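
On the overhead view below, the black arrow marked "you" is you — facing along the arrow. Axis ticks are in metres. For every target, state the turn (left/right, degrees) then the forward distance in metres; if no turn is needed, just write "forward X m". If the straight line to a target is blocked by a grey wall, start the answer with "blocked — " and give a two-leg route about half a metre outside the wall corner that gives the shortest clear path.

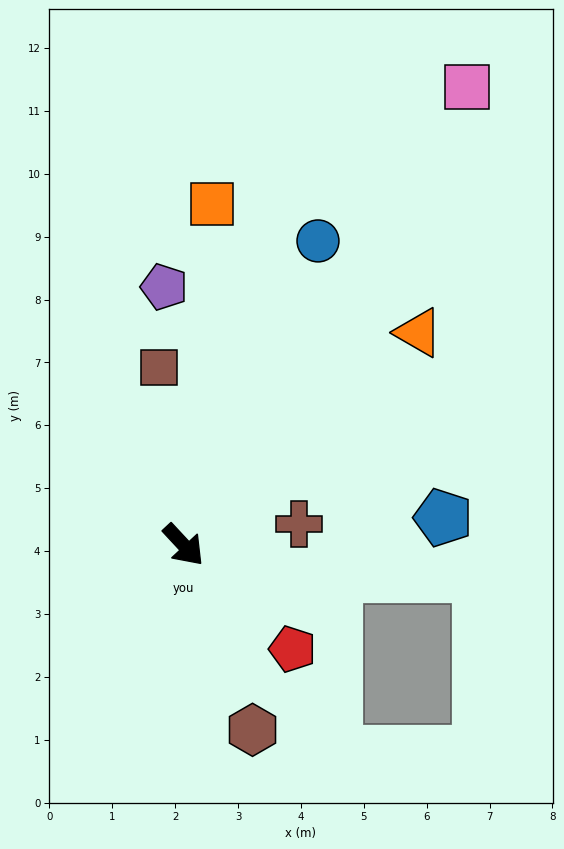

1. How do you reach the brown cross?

turn left 57°, forward 1.9 m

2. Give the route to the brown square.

turn left 145°, forward 2.8 m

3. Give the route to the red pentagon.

turn left 3°, forward 2.4 m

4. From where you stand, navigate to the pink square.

turn left 105°, forward 8.6 m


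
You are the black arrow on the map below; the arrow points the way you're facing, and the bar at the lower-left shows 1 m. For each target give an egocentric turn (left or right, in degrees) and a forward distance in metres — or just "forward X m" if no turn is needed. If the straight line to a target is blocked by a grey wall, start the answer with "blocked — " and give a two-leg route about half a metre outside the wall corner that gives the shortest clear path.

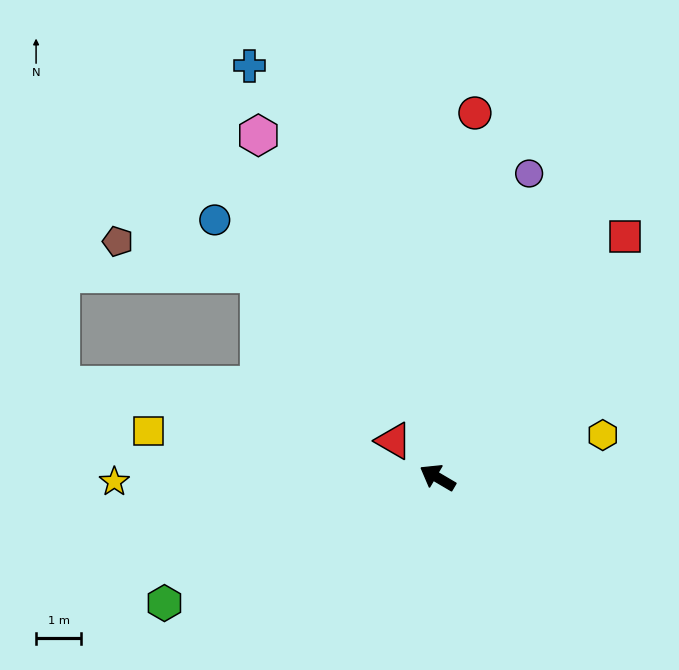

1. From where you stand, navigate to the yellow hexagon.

turn right 135°, forward 3.8 m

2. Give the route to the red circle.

turn right 65°, forward 8.2 m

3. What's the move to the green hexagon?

turn left 55°, forward 6.7 m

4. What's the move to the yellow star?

turn left 31°, forward 7.2 m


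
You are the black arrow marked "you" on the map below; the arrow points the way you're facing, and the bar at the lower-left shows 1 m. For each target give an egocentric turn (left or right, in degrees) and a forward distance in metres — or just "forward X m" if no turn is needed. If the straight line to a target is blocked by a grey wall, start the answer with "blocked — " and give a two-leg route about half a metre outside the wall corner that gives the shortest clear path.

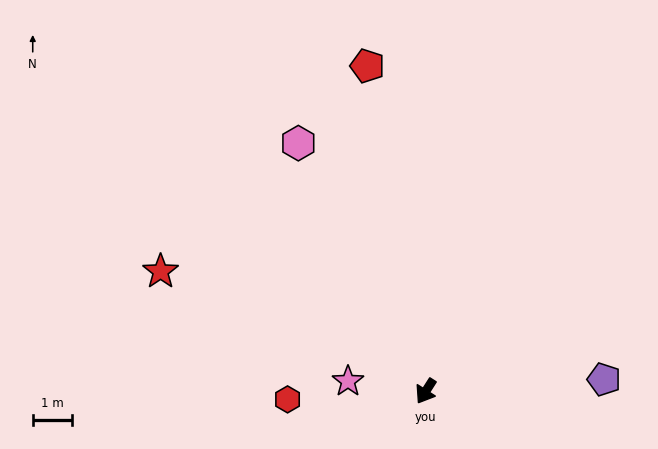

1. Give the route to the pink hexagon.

turn right 120°, forward 7.2 m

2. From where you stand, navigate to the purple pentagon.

turn left 126°, forward 4.6 m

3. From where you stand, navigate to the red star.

turn right 82°, forward 7.5 m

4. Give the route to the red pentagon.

turn right 137°, forward 8.5 m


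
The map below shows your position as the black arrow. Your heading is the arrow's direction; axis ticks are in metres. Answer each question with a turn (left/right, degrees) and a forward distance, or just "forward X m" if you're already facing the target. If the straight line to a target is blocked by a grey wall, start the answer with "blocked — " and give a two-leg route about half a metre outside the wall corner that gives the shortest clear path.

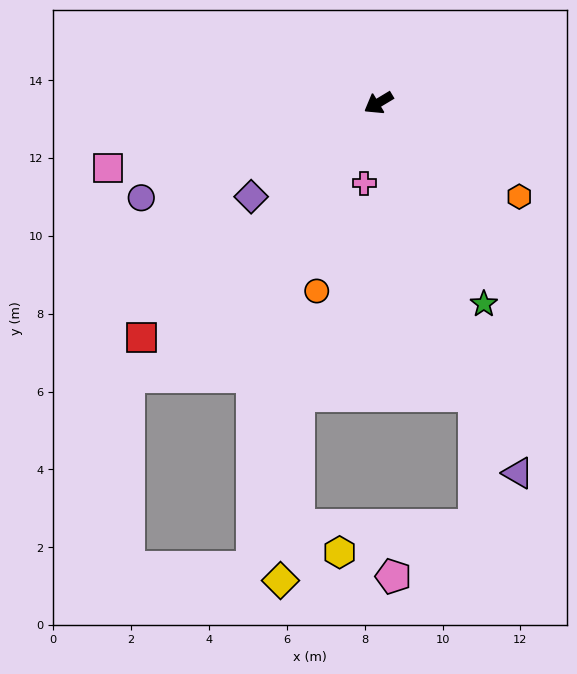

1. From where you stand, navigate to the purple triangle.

turn left 80°, forward 10.2 m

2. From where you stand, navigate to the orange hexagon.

turn left 115°, forward 4.3 m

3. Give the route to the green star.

turn left 87°, forward 5.8 m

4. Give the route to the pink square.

turn right 17°, forward 7.1 m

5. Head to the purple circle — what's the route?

turn right 9°, forward 6.6 m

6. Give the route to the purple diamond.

turn left 5°, forward 4.1 m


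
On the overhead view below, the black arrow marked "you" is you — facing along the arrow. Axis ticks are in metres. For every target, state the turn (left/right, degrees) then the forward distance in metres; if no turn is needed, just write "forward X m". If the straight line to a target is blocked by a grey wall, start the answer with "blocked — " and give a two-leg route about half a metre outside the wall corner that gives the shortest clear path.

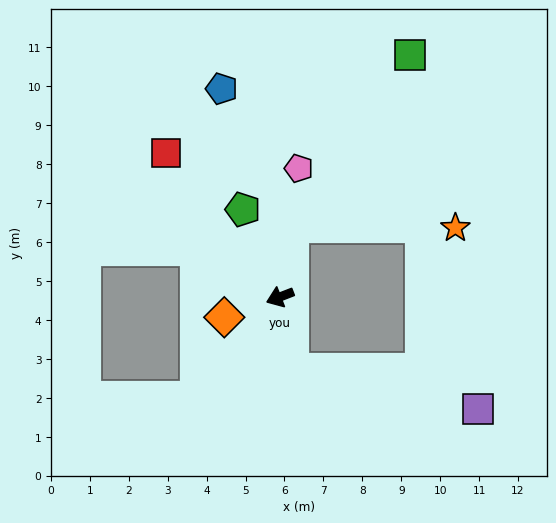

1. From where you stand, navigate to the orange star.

blocked — turn right 121°, forward 1.8 m, then turn right 81°, forward 4.2 m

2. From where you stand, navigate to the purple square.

blocked — turn left 78°, forward 1.9 m, then turn left 69°, forward 4.9 m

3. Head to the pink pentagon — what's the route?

turn right 120°, forward 3.3 m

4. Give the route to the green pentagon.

turn right 88°, forward 2.4 m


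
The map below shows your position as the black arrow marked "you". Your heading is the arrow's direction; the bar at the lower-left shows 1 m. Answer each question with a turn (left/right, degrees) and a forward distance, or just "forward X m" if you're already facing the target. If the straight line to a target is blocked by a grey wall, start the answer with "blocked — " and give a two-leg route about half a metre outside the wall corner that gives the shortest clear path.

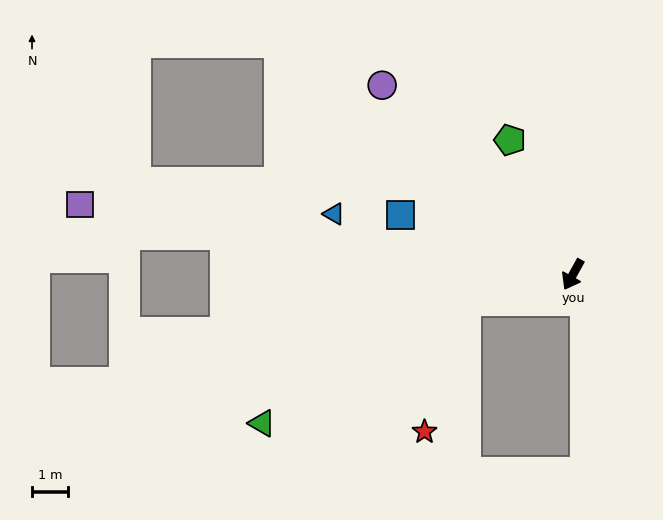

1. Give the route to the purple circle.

turn right 106°, forward 7.4 m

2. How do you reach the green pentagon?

turn right 126°, forward 4.1 m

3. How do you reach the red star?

blocked — turn right 48°, forward 3.0 m, then turn left 60°, forward 3.8 m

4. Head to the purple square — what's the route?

turn right 69°, forward 13.7 m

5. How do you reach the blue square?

turn right 80°, forward 5.0 m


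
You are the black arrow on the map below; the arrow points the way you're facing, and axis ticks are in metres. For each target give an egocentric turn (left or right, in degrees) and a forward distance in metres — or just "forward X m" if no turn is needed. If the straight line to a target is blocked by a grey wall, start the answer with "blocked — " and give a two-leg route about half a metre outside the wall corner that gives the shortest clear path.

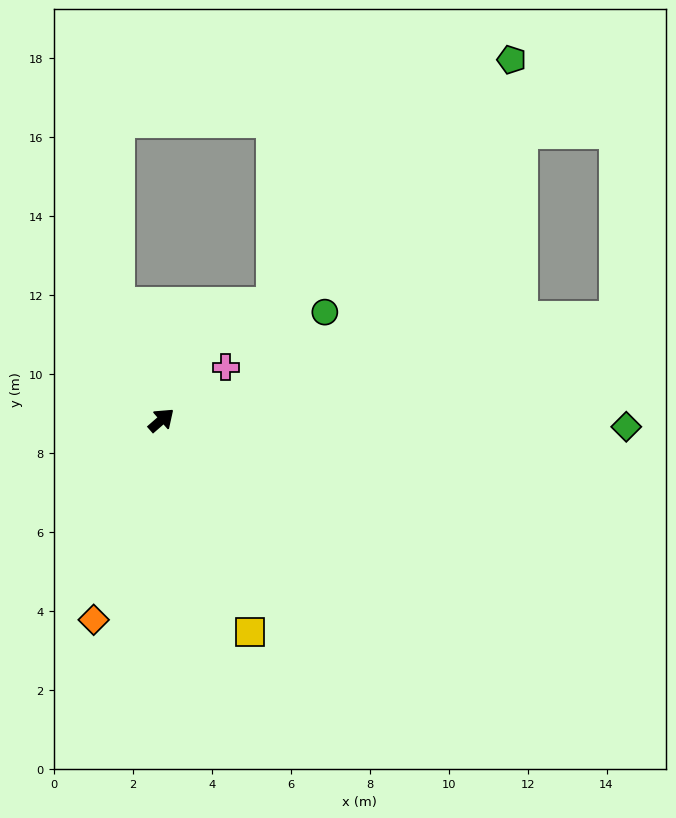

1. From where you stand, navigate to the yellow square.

turn right 108°, forward 5.8 m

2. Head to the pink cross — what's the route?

forward 2.1 m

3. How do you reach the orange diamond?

turn right 150°, forward 5.3 m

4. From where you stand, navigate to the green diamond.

turn right 42°, forward 11.8 m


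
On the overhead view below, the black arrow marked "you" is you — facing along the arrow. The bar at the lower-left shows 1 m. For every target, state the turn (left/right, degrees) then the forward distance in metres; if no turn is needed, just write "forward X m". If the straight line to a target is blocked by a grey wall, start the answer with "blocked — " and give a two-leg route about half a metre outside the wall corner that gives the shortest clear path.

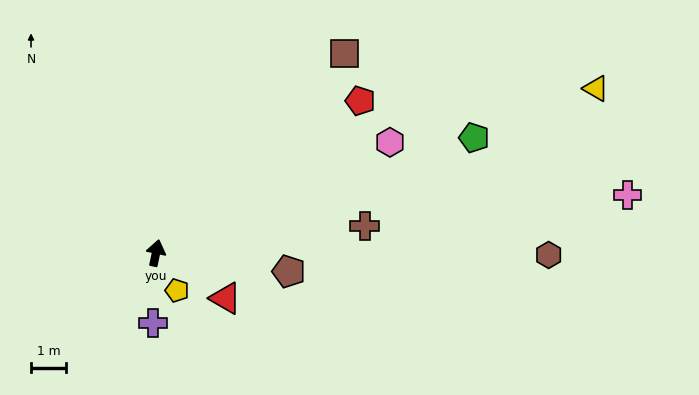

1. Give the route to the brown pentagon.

turn right 86°, forward 3.8 m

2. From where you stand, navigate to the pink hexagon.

turn right 53°, forward 7.3 m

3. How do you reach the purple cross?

turn right 171°, forward 2.0 m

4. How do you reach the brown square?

turn right 31°, forward 7.8 m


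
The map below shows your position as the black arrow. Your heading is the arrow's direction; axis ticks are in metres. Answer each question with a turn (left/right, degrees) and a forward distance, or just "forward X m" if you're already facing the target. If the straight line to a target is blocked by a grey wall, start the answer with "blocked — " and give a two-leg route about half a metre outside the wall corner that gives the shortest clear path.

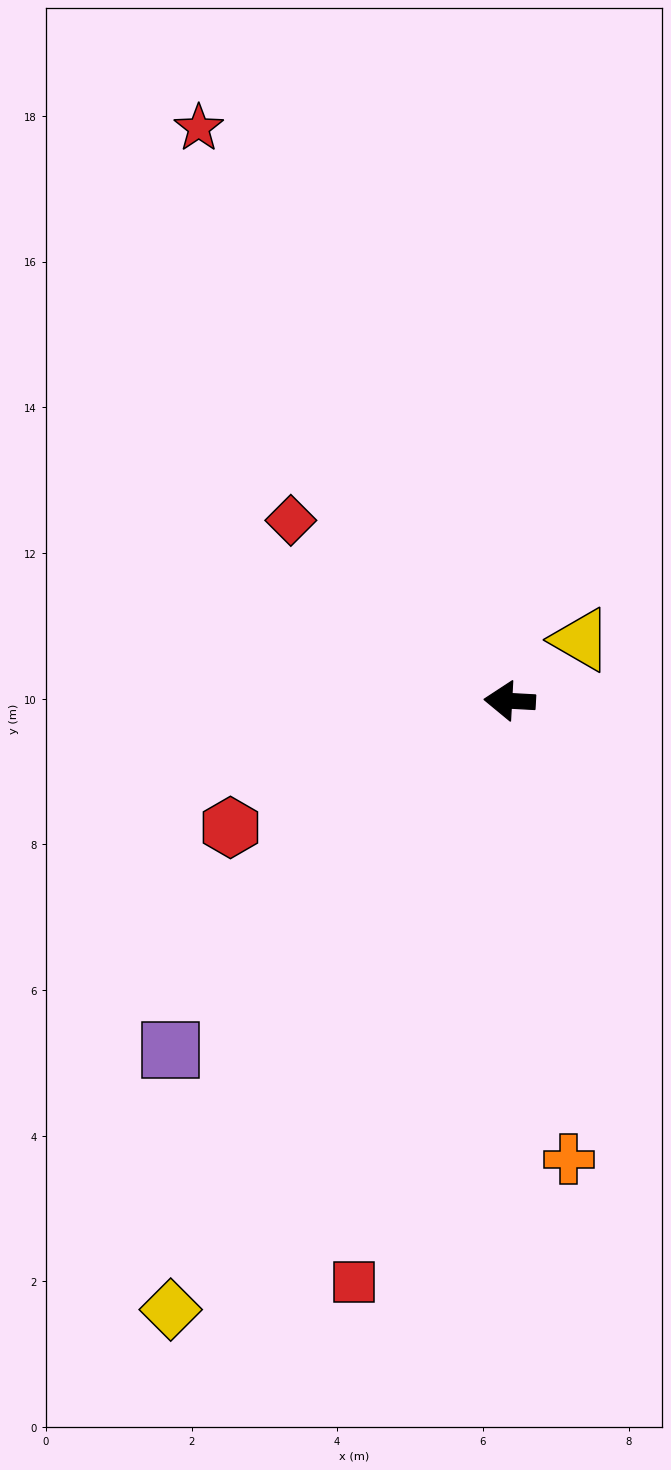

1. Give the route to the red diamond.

turn right 36°, forward 3.9 m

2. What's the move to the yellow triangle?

turn right 136°, forward 1.3 m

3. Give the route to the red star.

turn right 58°, forward 8.9 m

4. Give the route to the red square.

turn left 78°, forward 8.3 m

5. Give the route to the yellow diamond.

turn left 64°, forward 9.6 m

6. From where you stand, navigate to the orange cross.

turn left 100°, forward 6.3 m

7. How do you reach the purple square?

turn left 49°, forward 6.7 m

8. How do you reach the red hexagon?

turn left 28°, forward 4.2 m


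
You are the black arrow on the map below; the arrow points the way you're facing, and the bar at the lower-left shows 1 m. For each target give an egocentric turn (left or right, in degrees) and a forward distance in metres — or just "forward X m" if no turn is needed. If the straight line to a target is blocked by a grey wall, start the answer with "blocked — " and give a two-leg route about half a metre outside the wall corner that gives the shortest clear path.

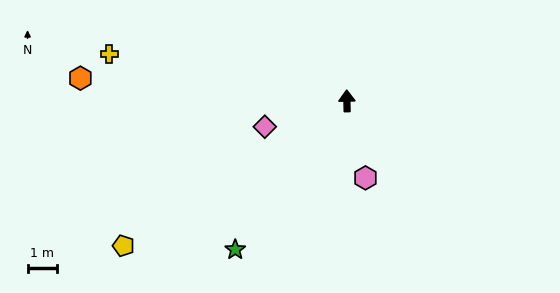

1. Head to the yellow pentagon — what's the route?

turn left 122°, forward 9.1 m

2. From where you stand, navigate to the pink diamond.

turn left 106°, forward 2.9 m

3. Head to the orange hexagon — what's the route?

turn left 84°, forward 9.1 m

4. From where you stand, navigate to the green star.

turn left 142°, forward 6.3 m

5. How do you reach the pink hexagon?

turn right 168°, forward 2.7 m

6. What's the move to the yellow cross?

turn left 78°, forward 8.3 m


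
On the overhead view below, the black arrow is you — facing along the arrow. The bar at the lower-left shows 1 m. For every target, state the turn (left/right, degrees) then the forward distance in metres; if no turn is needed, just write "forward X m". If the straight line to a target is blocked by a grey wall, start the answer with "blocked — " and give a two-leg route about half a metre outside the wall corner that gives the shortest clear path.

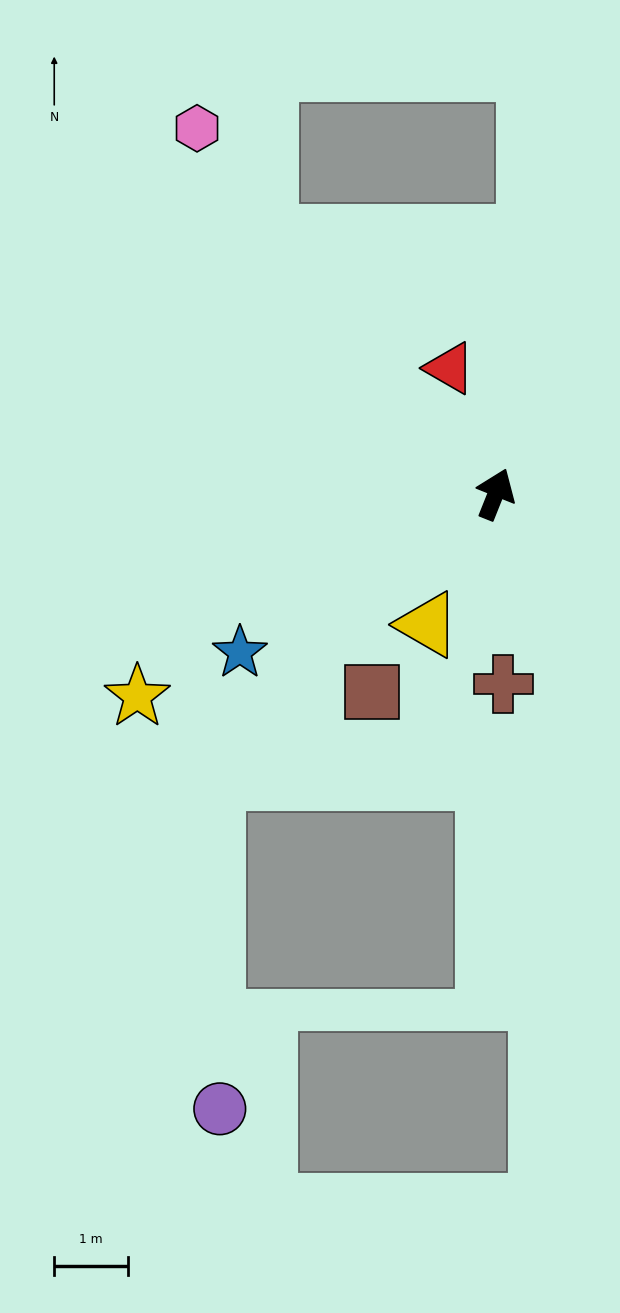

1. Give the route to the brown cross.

turn right 156°, forward 2.6 m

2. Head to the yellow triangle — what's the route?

turn left 174°, forward 2.0 m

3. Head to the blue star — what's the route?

turn left 144°, forward 4.1 m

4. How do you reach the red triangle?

turn left 42°, forward 1.8 m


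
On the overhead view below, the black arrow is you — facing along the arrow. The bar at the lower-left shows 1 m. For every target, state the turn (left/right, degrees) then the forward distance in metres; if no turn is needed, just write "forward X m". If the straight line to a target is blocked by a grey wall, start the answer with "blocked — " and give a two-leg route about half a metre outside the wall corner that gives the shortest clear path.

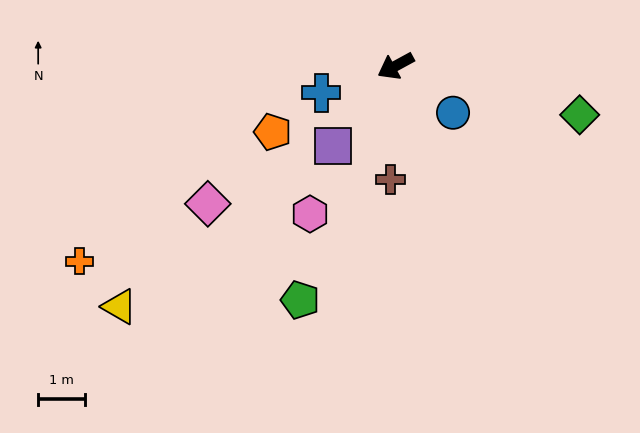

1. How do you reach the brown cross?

turn left 59°, forward 2.5 m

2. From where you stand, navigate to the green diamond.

turn left 137°, forward 4.1 m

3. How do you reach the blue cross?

turn right 9°, forward 1.7 m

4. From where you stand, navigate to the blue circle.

turn left 112°, forward 1.6 m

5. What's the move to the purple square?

turn left 24°, forward 2.2 m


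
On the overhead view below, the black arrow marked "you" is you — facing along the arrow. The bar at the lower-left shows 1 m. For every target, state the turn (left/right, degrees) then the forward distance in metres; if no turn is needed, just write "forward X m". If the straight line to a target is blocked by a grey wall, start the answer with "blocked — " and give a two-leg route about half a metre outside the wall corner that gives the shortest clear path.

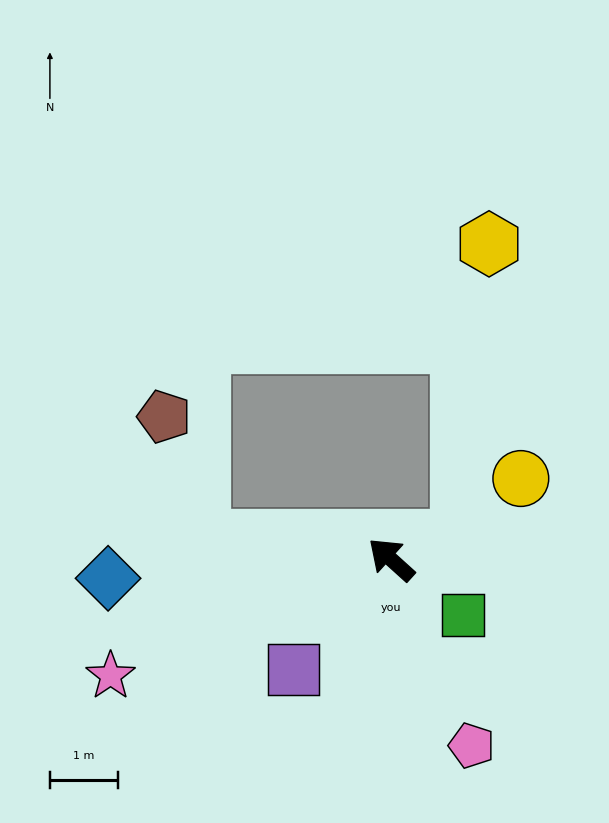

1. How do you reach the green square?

turn right 176°, forward 1.3 m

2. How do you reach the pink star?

turn left 65°, forward 4.4 m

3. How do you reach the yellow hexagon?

blocked — turn right 122°, forward 1.1 m, then turn left 69°, forward 4.3 m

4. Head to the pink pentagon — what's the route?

turn left 155°, forward 3.0 m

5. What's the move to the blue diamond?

turn left 46°, forward 4.2 m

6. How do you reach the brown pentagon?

blocked — turn left 36°, forward 2.8 m, then turn right 67°, forward 1.9 m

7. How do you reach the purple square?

turn left 91°, forward 2.1 m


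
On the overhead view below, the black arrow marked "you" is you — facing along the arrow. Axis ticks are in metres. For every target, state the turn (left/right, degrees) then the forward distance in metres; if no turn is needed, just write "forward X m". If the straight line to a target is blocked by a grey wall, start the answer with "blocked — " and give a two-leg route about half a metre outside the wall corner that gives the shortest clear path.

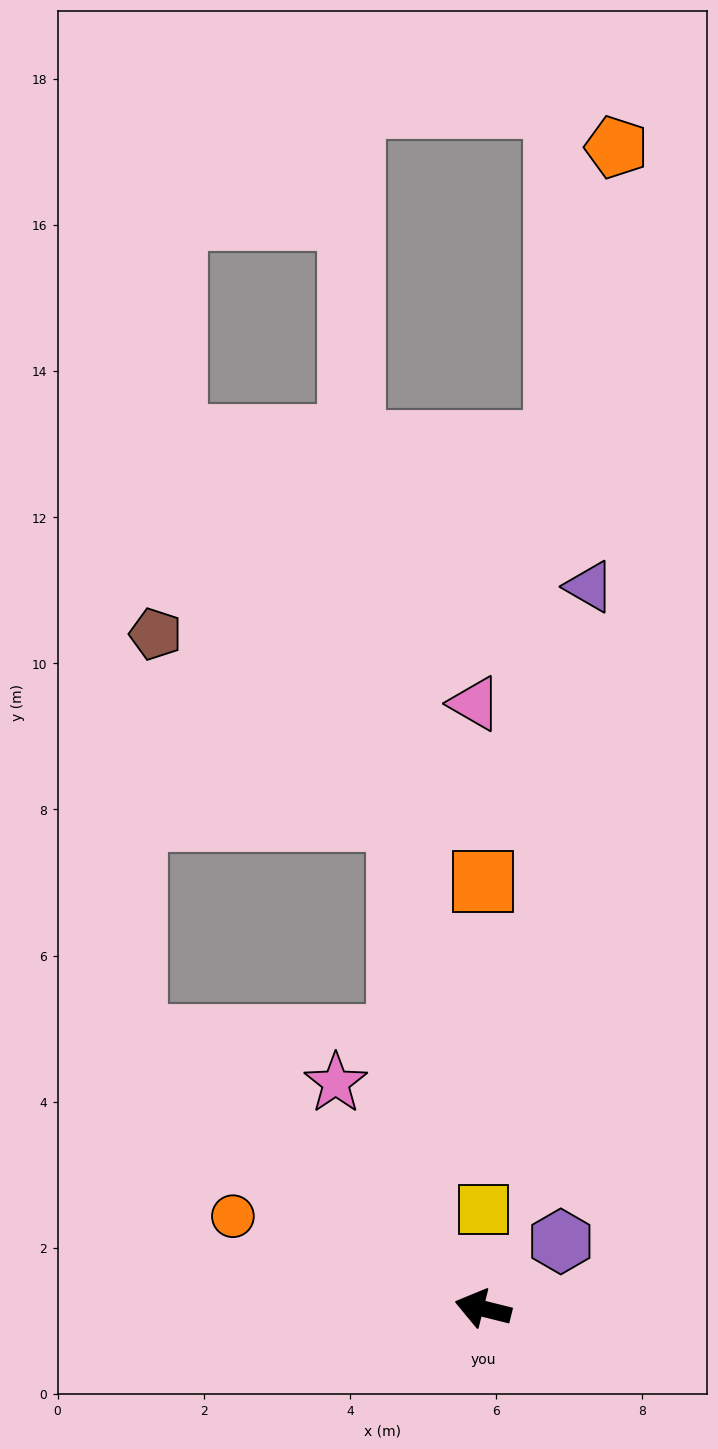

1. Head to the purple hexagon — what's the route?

turn right 125°, forward 1.4 m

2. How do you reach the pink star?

turn right 43°, forward 3.7 m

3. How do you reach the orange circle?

turn right 6°, forward 3.7 m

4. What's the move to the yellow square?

turn right 76°, forward 1.4 m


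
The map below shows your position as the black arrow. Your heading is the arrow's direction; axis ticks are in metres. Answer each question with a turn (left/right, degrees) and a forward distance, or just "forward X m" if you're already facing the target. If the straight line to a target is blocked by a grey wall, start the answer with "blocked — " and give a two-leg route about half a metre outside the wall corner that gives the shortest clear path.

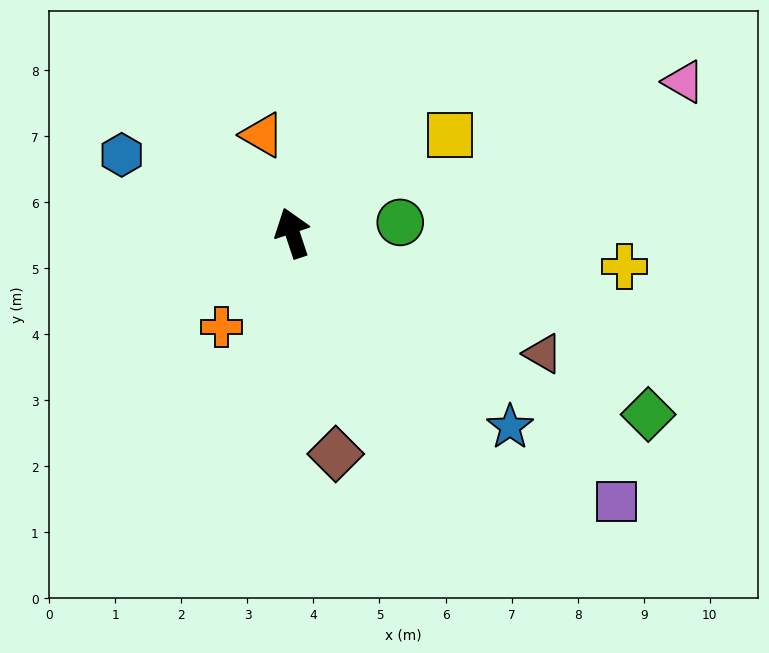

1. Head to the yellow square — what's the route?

turn right 76°, forward 2.8 m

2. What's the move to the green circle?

turn right 103°, forward 1.6 m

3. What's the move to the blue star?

turn right 150°, forward 4.4 m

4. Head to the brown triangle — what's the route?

turn right 134°, forward 4.2 m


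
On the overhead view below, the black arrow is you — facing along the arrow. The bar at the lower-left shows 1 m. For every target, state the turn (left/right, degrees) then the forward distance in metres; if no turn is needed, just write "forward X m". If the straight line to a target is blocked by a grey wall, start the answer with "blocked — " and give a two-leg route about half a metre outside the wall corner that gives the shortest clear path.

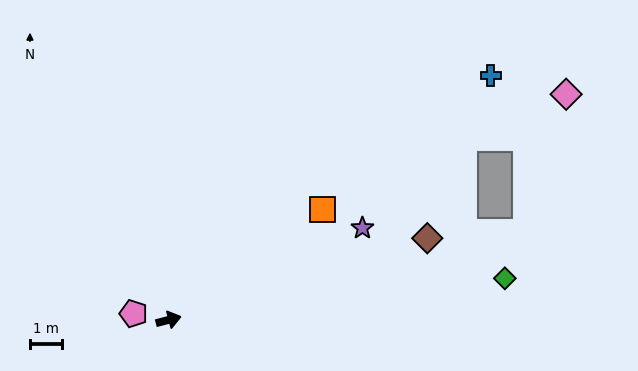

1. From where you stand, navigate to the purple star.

turn left 11°, forward 6.7 m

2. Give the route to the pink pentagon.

turn left 155°, forward 1.1 m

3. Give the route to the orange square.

turn left 21°, forward 5.9 m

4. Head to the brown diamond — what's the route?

turn left 3°, forward 8.5 m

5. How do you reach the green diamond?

turn right 8°, forward 10.6 m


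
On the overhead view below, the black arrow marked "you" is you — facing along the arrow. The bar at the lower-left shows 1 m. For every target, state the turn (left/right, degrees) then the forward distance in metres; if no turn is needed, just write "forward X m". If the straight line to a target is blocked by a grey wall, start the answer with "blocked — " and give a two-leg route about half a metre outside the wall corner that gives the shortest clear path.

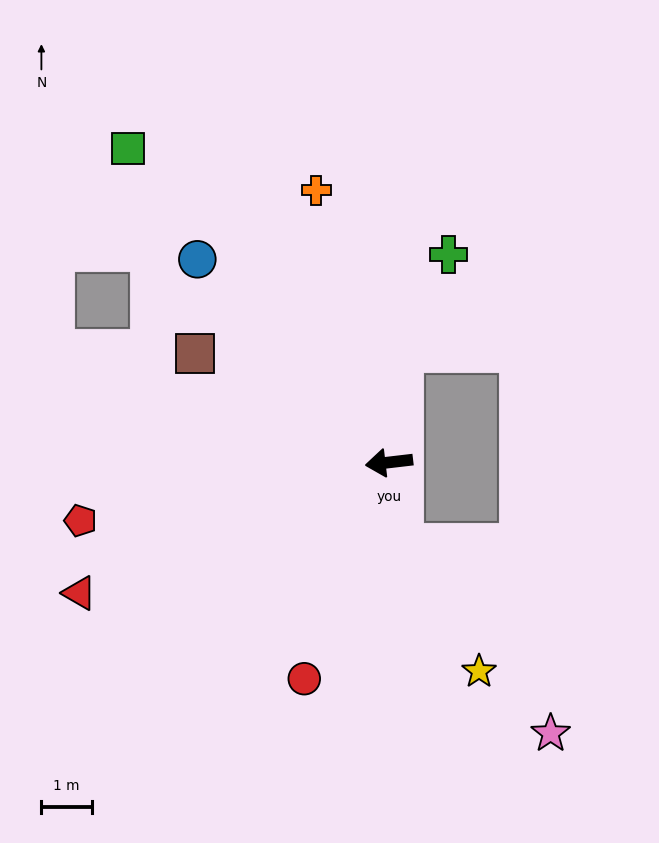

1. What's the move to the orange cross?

turn right 82°, forward 5.6 m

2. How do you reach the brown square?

turn right 36°, forward 4.4 m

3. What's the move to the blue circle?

turn right 53°, forward 5.5 m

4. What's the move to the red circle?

turn left 62°, forward 4.6 m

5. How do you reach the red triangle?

turn left 16°, forward 6.6 m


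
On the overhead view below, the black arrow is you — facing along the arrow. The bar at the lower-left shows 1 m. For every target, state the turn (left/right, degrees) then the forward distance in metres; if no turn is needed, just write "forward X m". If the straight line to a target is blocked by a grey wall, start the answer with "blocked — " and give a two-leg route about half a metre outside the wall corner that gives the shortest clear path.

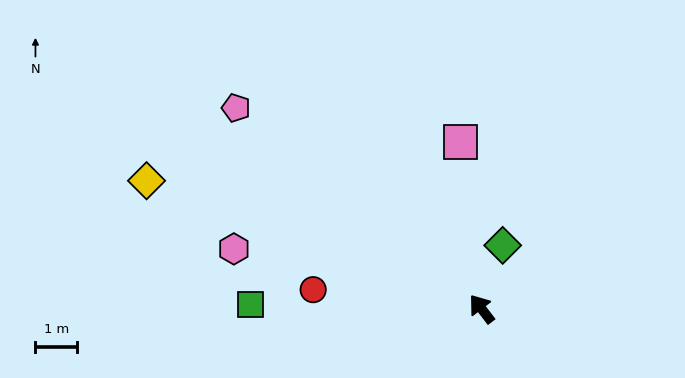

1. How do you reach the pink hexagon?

turn left 39°, forward 6.1 m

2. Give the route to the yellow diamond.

turn left 32°, forward 8.6 m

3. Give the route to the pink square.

turn right 30°, forward 4.0 m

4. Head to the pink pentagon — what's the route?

turn left 13°, forward 7.6 m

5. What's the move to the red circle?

turn left 46°, forward 4.1 m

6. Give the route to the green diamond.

turn right 56°, forward 1.6 m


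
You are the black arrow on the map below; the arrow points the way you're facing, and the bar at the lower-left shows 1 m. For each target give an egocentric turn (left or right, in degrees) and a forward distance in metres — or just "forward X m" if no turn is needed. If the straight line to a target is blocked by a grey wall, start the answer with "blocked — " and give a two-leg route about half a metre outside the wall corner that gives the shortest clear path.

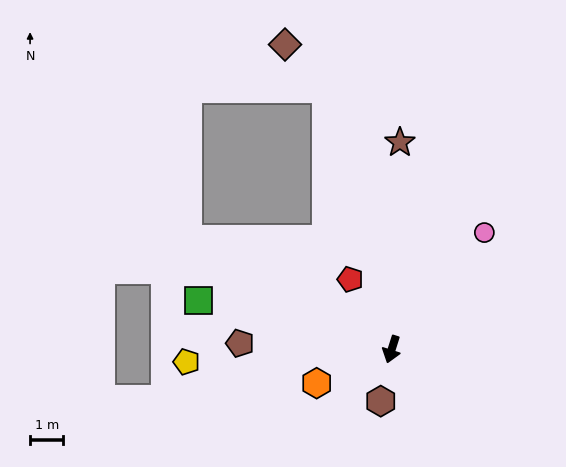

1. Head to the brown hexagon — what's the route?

turn left 6°, forward 1.6 m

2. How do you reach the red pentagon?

turn right 132°, forward 2.4 m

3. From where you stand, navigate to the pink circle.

turn left 159°, forward 4.5 m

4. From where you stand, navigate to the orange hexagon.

turn right 48°, forward 2.5 m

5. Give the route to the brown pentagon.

turn right 75°, forward 4.6 m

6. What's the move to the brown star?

turn right 165°, forward 6.2 m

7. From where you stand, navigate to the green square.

turn right 87°, forward 6.0 m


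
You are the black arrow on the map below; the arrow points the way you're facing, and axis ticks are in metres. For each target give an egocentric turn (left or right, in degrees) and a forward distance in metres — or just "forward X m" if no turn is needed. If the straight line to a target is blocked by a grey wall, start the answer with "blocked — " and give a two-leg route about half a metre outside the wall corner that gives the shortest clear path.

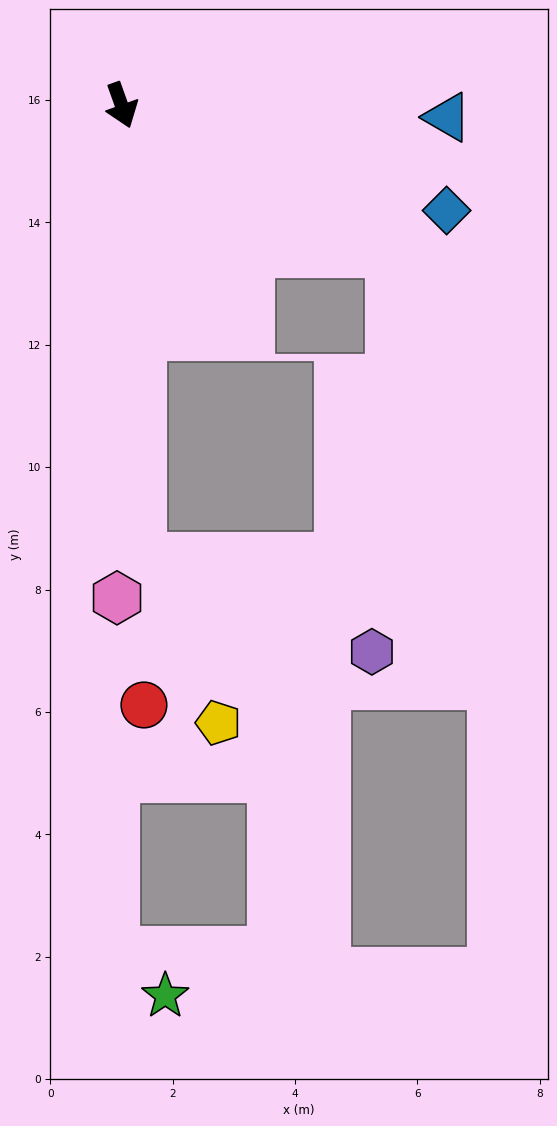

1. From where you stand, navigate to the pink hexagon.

turn right 20°, forward 8.0 m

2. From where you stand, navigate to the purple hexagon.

blocked — turn right 17°, forward 7.4 m, then turn left 65°, forward 4.1 m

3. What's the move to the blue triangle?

turn left 68°, forward 5.3 m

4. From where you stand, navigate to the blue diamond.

turn left 52°, forward 5.6 m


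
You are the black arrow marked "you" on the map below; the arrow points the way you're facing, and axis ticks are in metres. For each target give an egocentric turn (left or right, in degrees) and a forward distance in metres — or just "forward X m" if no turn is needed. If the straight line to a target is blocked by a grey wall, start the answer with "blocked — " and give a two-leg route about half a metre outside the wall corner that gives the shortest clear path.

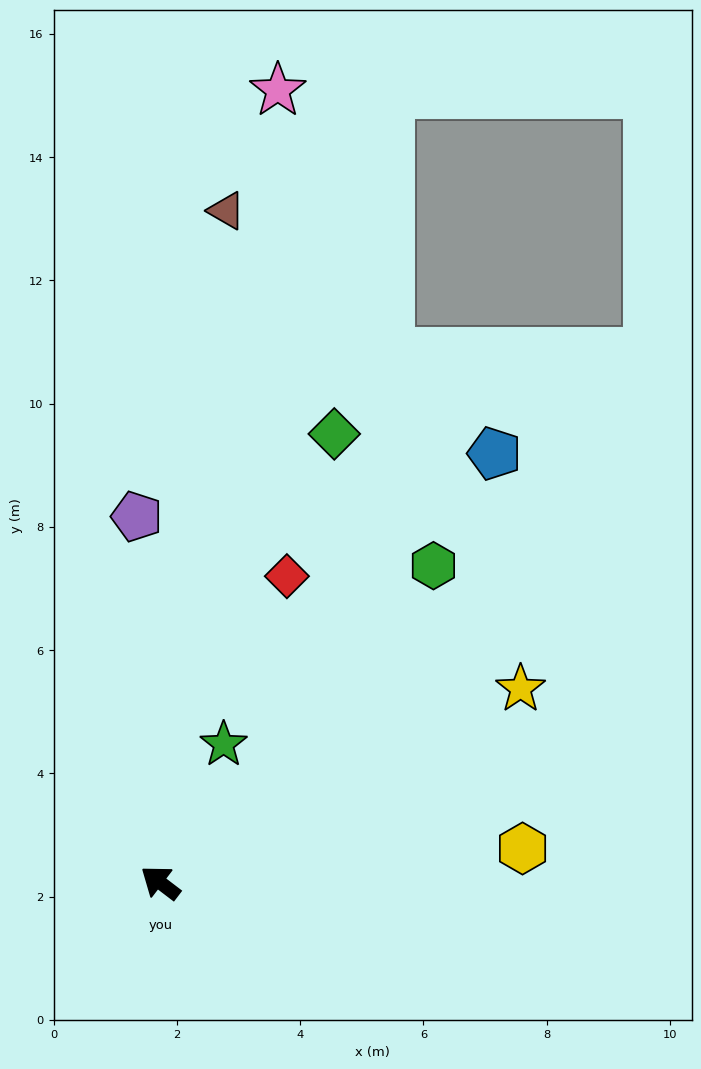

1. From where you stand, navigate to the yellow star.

turn right 114°, forward 6.6 m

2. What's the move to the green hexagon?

turn right 93°, forward 6.8 m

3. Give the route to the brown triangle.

turn right 58°, forward 11.0 m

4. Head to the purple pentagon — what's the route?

turn right 49°, forward 6.0 m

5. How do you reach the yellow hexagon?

turn right 137°, forward 5.9 m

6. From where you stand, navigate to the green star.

turn right 77°, forward 2.5 m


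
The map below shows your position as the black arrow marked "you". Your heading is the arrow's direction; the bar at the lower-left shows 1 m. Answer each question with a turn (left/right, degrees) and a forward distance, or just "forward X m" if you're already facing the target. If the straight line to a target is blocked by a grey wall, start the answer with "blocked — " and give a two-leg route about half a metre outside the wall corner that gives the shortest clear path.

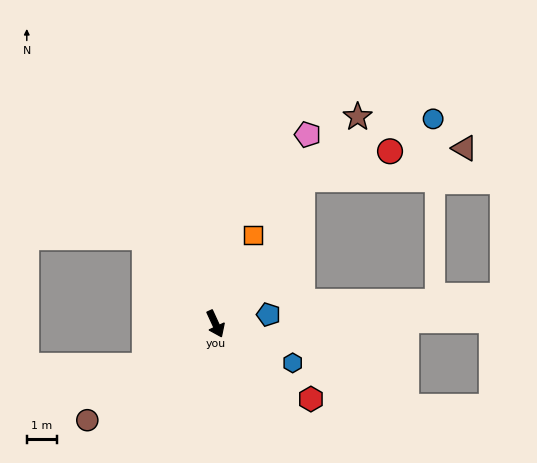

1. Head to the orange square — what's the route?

turn left 132°, forward 3.2 m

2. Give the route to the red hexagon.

turn left 27°, forward 4.1 m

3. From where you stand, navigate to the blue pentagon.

turn left 75°, forward 1.8 m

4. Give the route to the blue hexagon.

turn left 38°, forward 2.9 m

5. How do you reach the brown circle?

turn right 78°, forward 5.4 m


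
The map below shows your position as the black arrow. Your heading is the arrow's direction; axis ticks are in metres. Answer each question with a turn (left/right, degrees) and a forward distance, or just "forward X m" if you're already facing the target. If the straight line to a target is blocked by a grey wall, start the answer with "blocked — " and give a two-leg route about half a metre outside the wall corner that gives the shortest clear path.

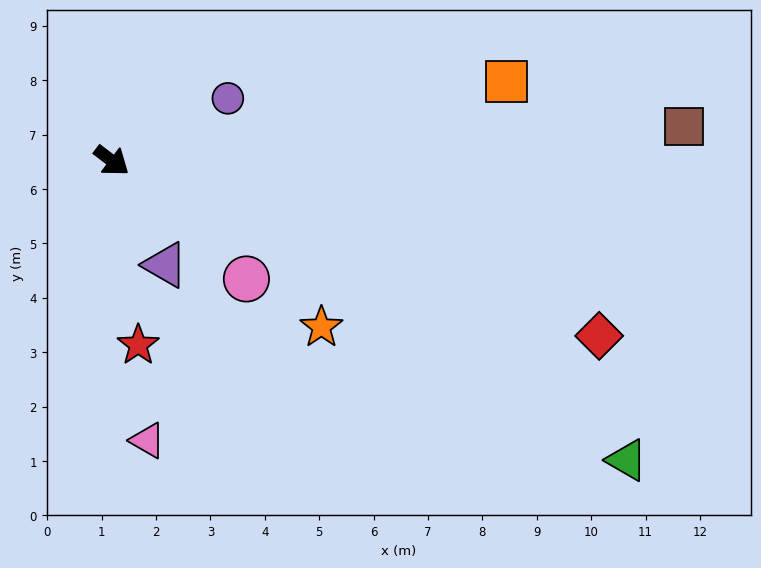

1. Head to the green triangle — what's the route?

turn left 7°, forward 11.0 m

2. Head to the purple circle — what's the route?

turn left 66°, forward 2.4 m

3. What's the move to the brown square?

turn left 41°, forward 10.5 m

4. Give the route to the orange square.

turn left 49°, forward 7.4 m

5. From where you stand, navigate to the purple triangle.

turn right 26°, forward 2.2 m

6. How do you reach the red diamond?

turn left 18°, forward 9.5 m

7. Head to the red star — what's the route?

turn right 45°, forward 3.4 m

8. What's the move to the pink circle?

turn right 4°, forward 3.3 m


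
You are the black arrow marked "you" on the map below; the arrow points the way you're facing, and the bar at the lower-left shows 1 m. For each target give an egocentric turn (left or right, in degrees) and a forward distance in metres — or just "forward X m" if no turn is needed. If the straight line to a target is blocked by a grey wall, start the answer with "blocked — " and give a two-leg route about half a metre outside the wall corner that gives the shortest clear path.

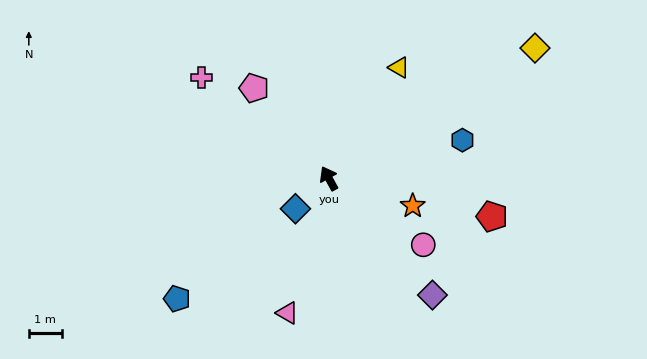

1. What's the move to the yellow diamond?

turn right 86°, forward 7.4 m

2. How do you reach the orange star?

turn right 137°, forward 2.7 m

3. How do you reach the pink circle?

turn right 154°, forward 3.5 m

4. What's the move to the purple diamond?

turn right 167°, forward 4.8 m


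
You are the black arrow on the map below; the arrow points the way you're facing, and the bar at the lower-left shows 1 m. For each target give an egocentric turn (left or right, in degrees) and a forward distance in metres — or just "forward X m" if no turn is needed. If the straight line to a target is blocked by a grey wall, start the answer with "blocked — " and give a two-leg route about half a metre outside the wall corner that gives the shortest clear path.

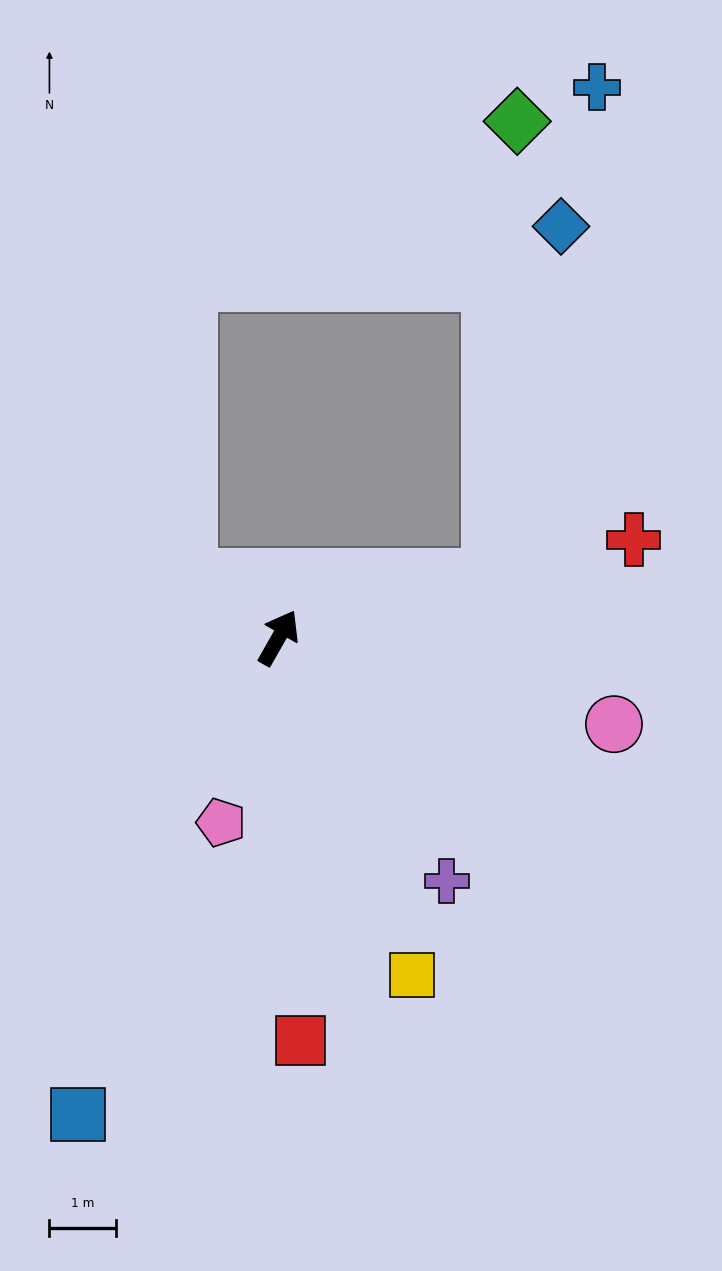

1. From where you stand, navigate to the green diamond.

blocked — turn right 44°, forward 3.3 m, then turn left 70°, forward 6.9 m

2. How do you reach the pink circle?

turn right 75°, forward 5.2 m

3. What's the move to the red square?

turn right 147°, forward 6.1 m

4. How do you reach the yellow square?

turn right 129°, forward 5.5 m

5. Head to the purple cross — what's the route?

turn right 116°, forward 4.5 m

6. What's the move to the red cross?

turn right 45°, forward 5.6 m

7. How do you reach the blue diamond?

blocked — turn right 44°, forward 3.3 m, then turn left 62°, forward 5.4 m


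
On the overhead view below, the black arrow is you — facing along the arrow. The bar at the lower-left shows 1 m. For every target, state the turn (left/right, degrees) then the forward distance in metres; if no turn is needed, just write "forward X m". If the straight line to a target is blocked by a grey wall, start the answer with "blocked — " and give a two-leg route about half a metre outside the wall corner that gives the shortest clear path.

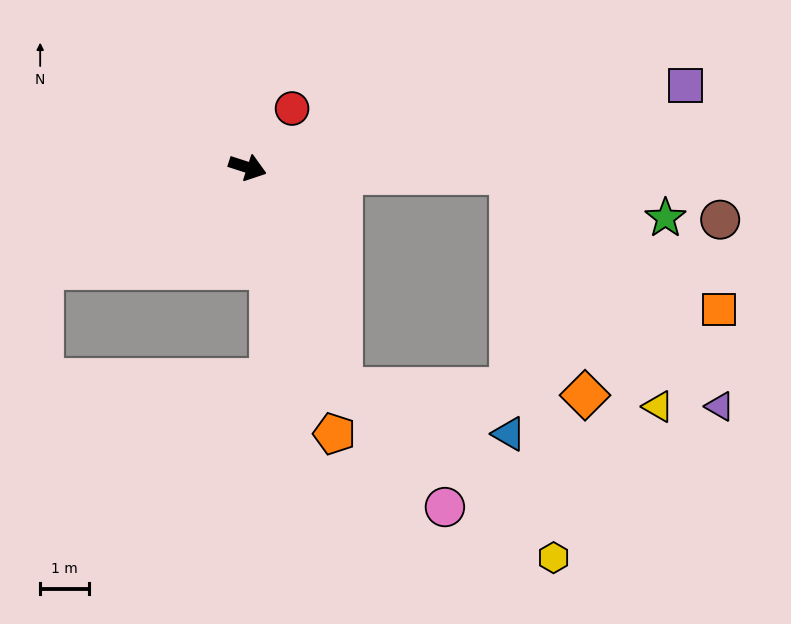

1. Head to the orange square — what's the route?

blocked — turn left 16°, forward 5.4 m, then turn right 31°, forward 5.1 m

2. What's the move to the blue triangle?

blocked — turn right 49°, forward 4.9 m, then turn left 52°, forward 3.6 m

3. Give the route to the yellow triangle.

blocked — turn left 16°, forward 5.4 m, then turn right 55°, forward 5.7 m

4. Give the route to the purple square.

turn left 29°, forward 9.2 m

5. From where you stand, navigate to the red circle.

turn left 71°, forward 1.5 m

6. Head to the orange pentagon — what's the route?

turn right 54°, forward 5.8 m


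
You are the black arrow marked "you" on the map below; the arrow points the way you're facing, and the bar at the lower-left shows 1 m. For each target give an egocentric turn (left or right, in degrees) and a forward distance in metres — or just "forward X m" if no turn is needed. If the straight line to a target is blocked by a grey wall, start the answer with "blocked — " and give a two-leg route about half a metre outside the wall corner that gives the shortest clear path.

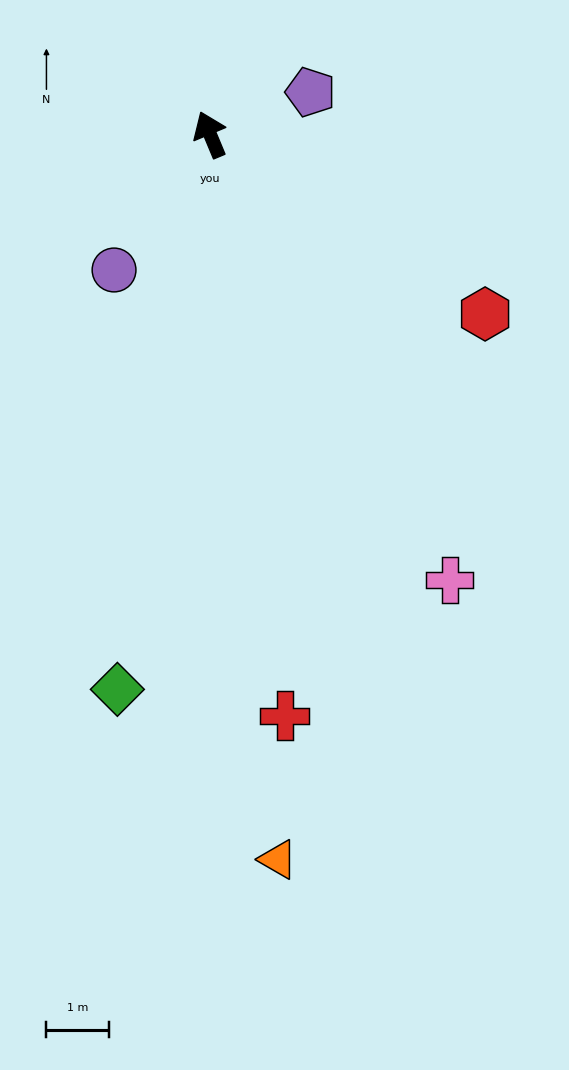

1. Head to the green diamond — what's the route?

turn left 148°, forward 9.0 m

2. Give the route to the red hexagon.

turn right 146°, forward 5.3 m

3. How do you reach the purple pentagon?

turn right 90°, forward 1.7 m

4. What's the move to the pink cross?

turn right 174°, forward 8.1 m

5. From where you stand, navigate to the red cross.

turn left 165°, forward 9.4 m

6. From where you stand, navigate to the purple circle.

turn left 122°, forward 2.7 m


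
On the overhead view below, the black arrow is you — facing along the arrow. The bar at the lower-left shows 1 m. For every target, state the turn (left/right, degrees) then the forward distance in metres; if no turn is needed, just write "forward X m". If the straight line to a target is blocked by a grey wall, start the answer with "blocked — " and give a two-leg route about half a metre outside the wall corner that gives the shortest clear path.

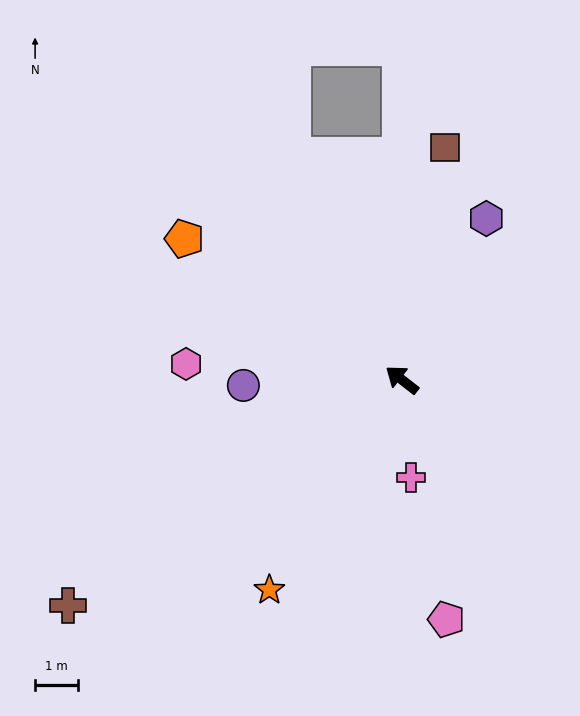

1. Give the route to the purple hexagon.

turn right 80°, forward 4.2 m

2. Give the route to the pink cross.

turn left 133°, forward 2.3 m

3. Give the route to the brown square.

turn right 63°, forward 5.5 m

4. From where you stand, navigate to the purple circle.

turn left 40°, forward 3.7 m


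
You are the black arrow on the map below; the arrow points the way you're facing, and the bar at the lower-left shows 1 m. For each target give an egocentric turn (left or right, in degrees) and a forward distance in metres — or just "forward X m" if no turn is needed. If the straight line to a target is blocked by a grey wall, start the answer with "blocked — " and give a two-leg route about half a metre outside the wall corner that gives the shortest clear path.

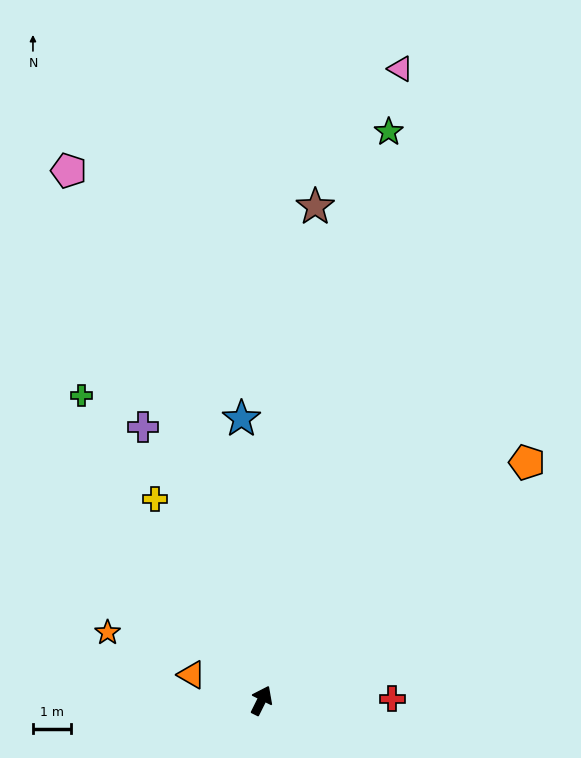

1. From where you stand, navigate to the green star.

turn left 14°, forward 15.2 m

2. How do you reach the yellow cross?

turn left 54°, forward 5.9 m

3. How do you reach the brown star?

turn left 20°, forward 13.0 m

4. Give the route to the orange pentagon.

turn right 22°, forward 9.3 m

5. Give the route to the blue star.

turn left 31°, forward 7.4 m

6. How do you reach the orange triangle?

turn left 96°, forward 1.9 m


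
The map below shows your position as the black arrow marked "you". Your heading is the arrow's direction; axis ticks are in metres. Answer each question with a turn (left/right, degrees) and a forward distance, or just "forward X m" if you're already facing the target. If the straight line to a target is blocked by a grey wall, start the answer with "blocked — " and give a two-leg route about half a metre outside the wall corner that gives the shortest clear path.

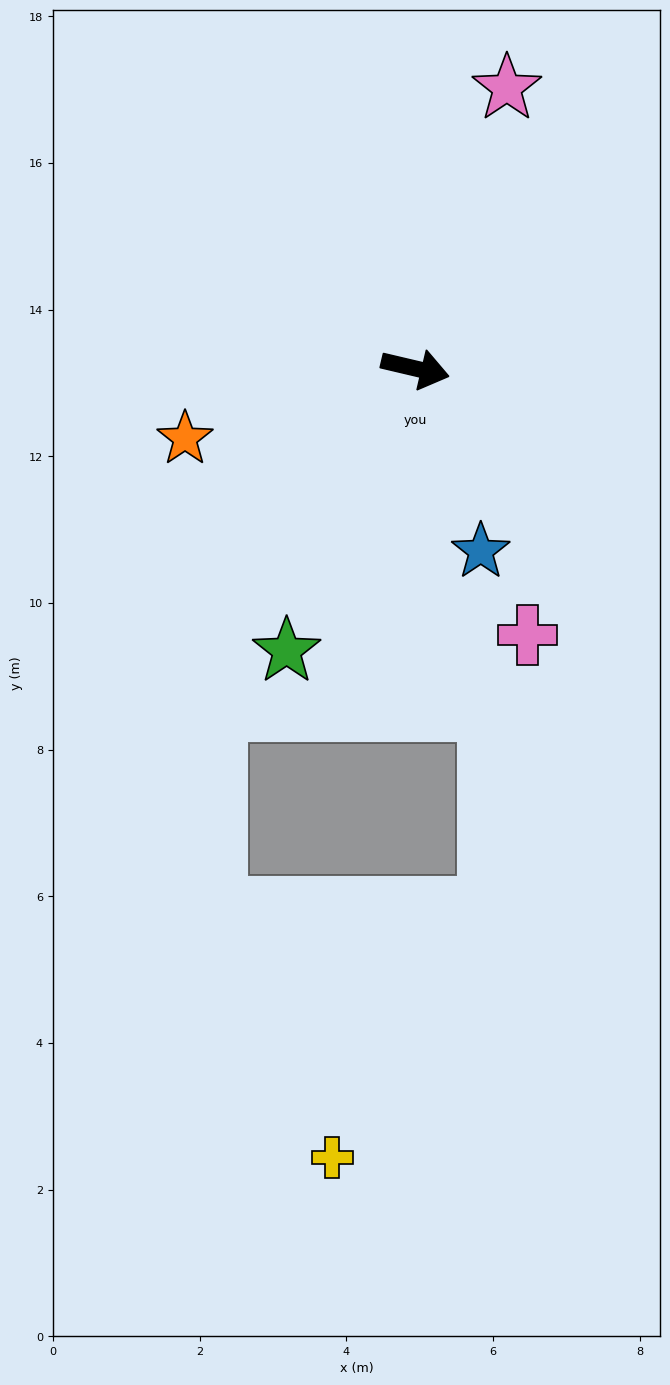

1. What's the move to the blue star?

turn right 57°, forward 2.6 m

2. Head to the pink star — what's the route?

turn left 85°, forward 4.0 m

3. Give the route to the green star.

turn right 101°, forward 4.2 m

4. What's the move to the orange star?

turn right 150°, forward 3.3 m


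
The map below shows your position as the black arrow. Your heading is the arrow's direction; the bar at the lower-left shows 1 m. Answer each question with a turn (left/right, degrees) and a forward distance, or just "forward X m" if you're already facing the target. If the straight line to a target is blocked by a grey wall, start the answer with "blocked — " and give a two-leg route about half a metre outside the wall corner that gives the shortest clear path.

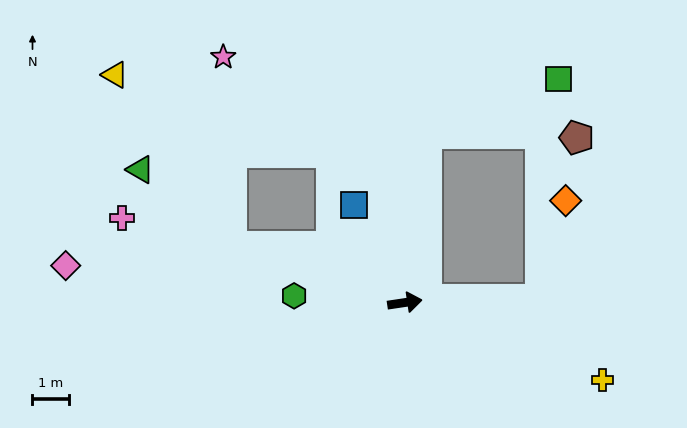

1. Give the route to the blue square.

turn left 109°, forward 3.0 m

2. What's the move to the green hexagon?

turn left 168°, forward 3.0 m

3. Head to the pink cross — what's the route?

turn left 155°, forward 8.0 m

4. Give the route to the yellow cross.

turn right 30°, forward 5.7 m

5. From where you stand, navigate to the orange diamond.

blocked — turn right 7°, forward 3.7 m, then turn left 74°, forward 2.8 m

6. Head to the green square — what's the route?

blocked — turn left 74°, forward 4.6 m, then turn right 60°, forward 3.9 m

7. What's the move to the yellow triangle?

blocked — turn left 154°, forward 4.9 m, then turn right 38°, forward 5.6 m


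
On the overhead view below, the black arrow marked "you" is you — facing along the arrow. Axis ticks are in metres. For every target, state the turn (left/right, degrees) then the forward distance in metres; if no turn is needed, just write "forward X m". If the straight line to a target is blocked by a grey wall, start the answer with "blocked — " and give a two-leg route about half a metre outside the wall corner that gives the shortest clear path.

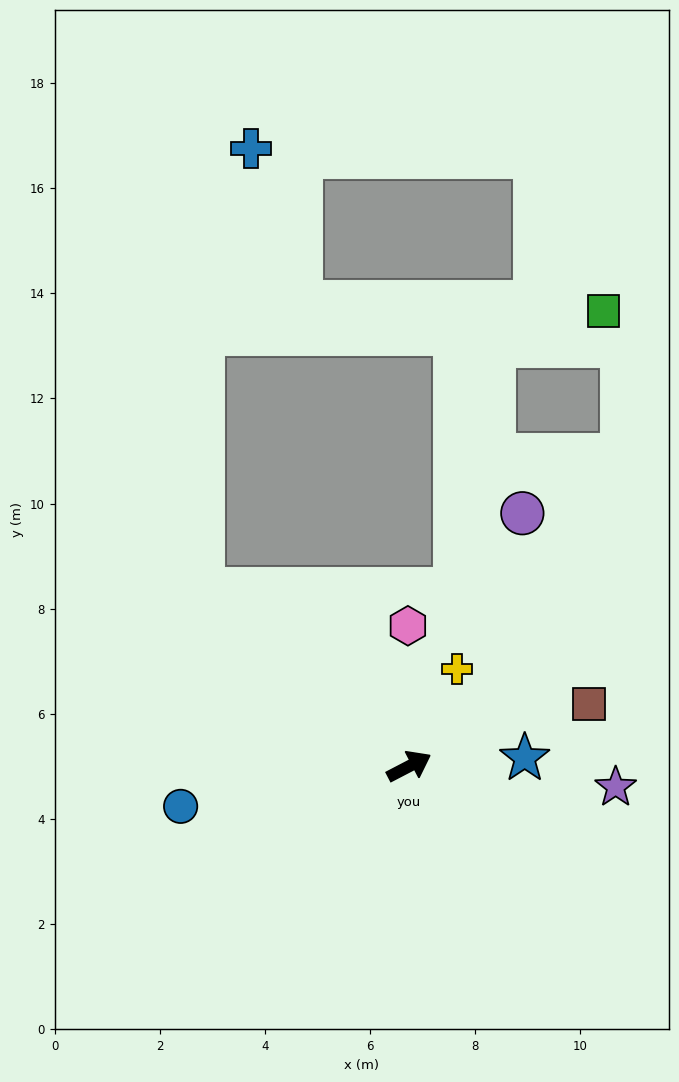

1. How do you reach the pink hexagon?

turn left 63°, forward 2.7 m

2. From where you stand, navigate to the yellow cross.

turn left 36°, forward 2.1 m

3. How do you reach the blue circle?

turn left 162°, forward 4.4 m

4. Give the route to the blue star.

turn right 23°, forward 2.2 m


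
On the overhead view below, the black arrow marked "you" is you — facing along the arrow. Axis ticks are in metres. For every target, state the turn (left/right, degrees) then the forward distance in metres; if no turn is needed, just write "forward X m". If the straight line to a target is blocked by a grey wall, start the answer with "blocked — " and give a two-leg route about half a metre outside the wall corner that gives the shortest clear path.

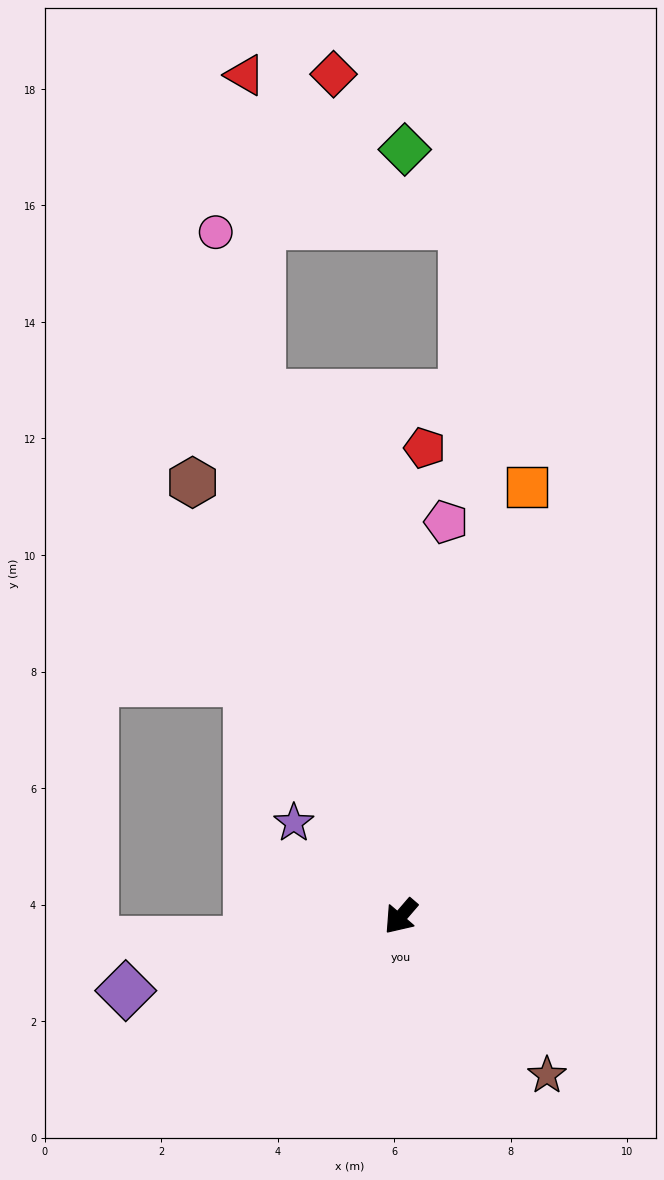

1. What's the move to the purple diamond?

turn right 34°, forward 4.9 m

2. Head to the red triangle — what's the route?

blocked — turn right 124°, forward 9.3 m, then turn right 13°, forward 5.5 m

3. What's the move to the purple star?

turn right 91°, forward 2.4 m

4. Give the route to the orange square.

turn right 156°, forward 7.7 m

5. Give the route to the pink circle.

turn right 124°, forward 12.2 m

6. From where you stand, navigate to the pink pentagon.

turn right 146°, forward 6.8 m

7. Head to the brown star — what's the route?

turn left 83°, forward 3.7 m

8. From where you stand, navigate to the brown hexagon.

turn right 114°, forward 8.3 m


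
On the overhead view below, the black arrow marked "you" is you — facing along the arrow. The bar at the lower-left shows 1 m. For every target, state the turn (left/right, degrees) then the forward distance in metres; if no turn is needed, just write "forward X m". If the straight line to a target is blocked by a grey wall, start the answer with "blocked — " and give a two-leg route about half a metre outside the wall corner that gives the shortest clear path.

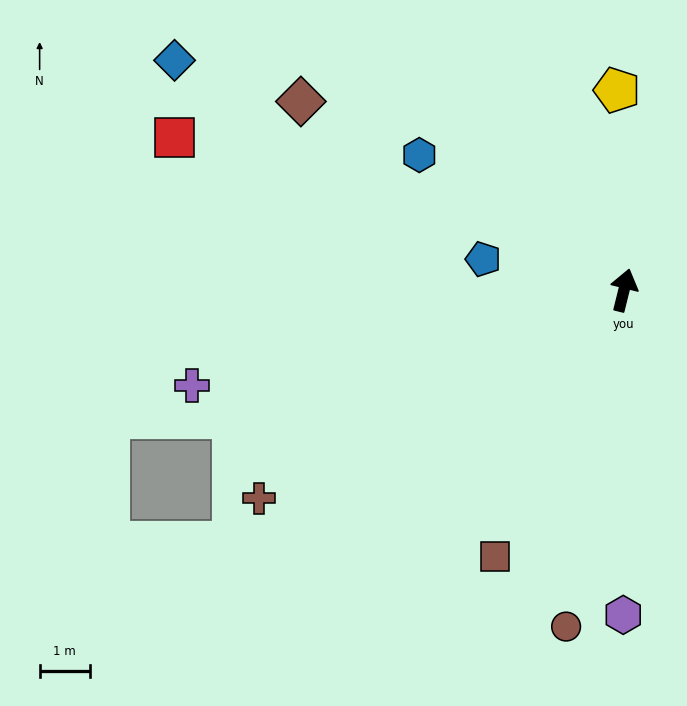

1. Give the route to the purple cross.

turn left 116°, forward 8.8 m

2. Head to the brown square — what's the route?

turn left 168°, forward 5.9 m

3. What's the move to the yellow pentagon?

turn left 16°, forward 4.0 m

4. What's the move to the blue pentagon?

turn left 91°, forward 2.9 m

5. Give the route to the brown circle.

turn right 176°, forward 6.8 m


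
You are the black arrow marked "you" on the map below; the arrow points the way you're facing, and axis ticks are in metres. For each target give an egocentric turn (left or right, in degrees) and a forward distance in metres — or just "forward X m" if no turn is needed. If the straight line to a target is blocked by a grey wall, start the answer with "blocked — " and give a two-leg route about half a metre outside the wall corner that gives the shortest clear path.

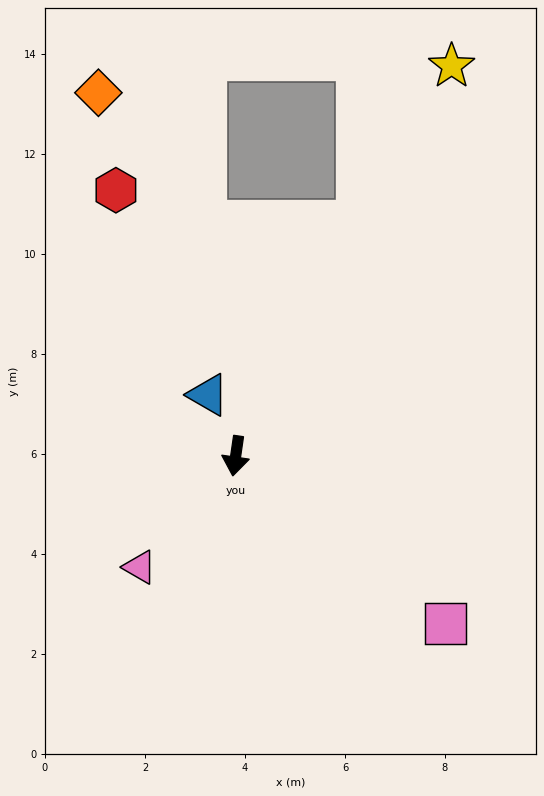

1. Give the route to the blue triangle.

turn right 147°, forward 1.3 m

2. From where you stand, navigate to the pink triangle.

turn right 33°, forward 2.9 m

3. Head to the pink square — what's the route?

turn left 60°, forward 5.4 m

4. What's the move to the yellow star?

turn left 159°, forward 8.9 m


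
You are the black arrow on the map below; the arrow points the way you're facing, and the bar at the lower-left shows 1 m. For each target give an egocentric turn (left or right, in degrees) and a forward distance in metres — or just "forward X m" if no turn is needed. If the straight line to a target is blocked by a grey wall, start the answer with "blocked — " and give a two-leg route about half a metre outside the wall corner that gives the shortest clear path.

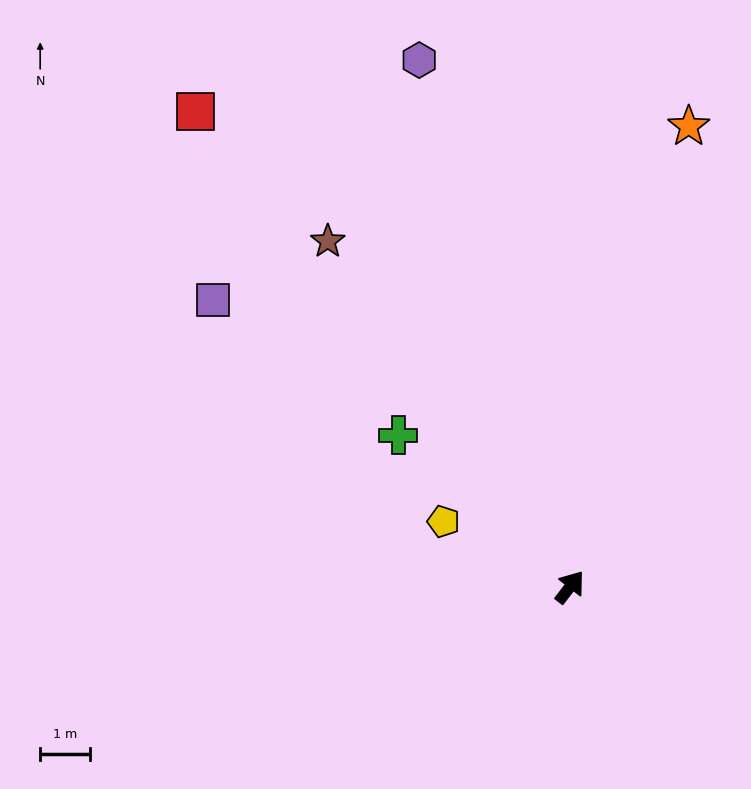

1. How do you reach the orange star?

turn left 23°, forward 9.5 m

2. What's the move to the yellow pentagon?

turn left 100°, forward 2.8 m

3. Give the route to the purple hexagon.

turn left 54°, forward 10.9 m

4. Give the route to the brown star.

turn left 73°, forward 8.4 m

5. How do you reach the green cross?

turn left 86°, forward 4.6 m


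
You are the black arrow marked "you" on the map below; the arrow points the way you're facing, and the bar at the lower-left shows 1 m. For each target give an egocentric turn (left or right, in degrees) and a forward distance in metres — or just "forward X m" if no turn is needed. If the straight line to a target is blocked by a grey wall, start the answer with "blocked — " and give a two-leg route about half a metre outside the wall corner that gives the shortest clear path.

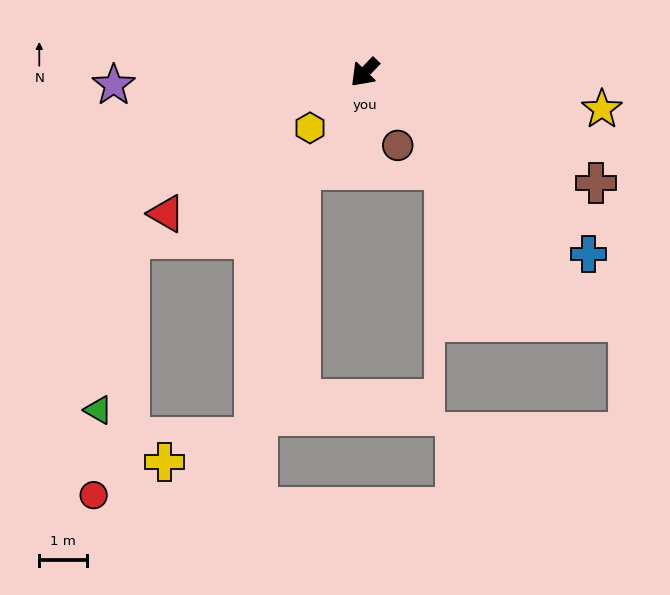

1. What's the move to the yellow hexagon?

forward 1.6 m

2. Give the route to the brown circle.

turn left 68°, forward 1.7 m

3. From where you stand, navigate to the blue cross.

turn left 95°, forward 6.1 m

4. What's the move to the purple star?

turn right 43°, forward 5.3 m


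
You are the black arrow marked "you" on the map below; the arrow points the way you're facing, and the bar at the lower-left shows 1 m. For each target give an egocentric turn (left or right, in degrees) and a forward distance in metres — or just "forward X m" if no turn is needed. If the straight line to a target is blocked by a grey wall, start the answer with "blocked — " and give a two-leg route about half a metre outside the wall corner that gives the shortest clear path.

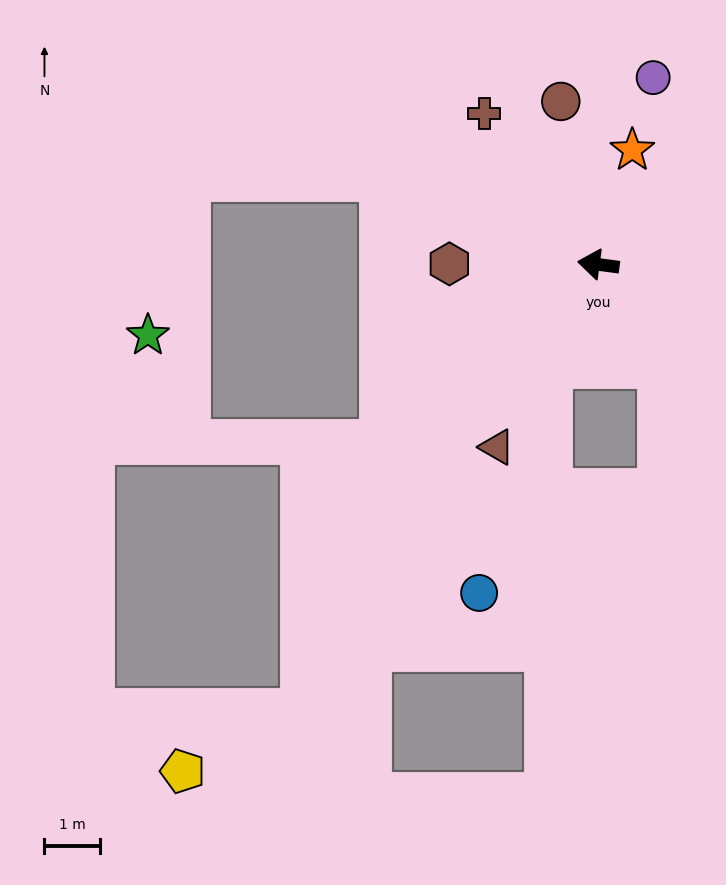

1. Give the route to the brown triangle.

turn left 69°, forward 3.8 m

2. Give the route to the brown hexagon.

turn left 7°, forward 2.7 m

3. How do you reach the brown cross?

turn right 45°, forward 3.4 m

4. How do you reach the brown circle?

turn right 69°, forward 3.0 m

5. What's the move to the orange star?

turn right 99°, forward 2.1 m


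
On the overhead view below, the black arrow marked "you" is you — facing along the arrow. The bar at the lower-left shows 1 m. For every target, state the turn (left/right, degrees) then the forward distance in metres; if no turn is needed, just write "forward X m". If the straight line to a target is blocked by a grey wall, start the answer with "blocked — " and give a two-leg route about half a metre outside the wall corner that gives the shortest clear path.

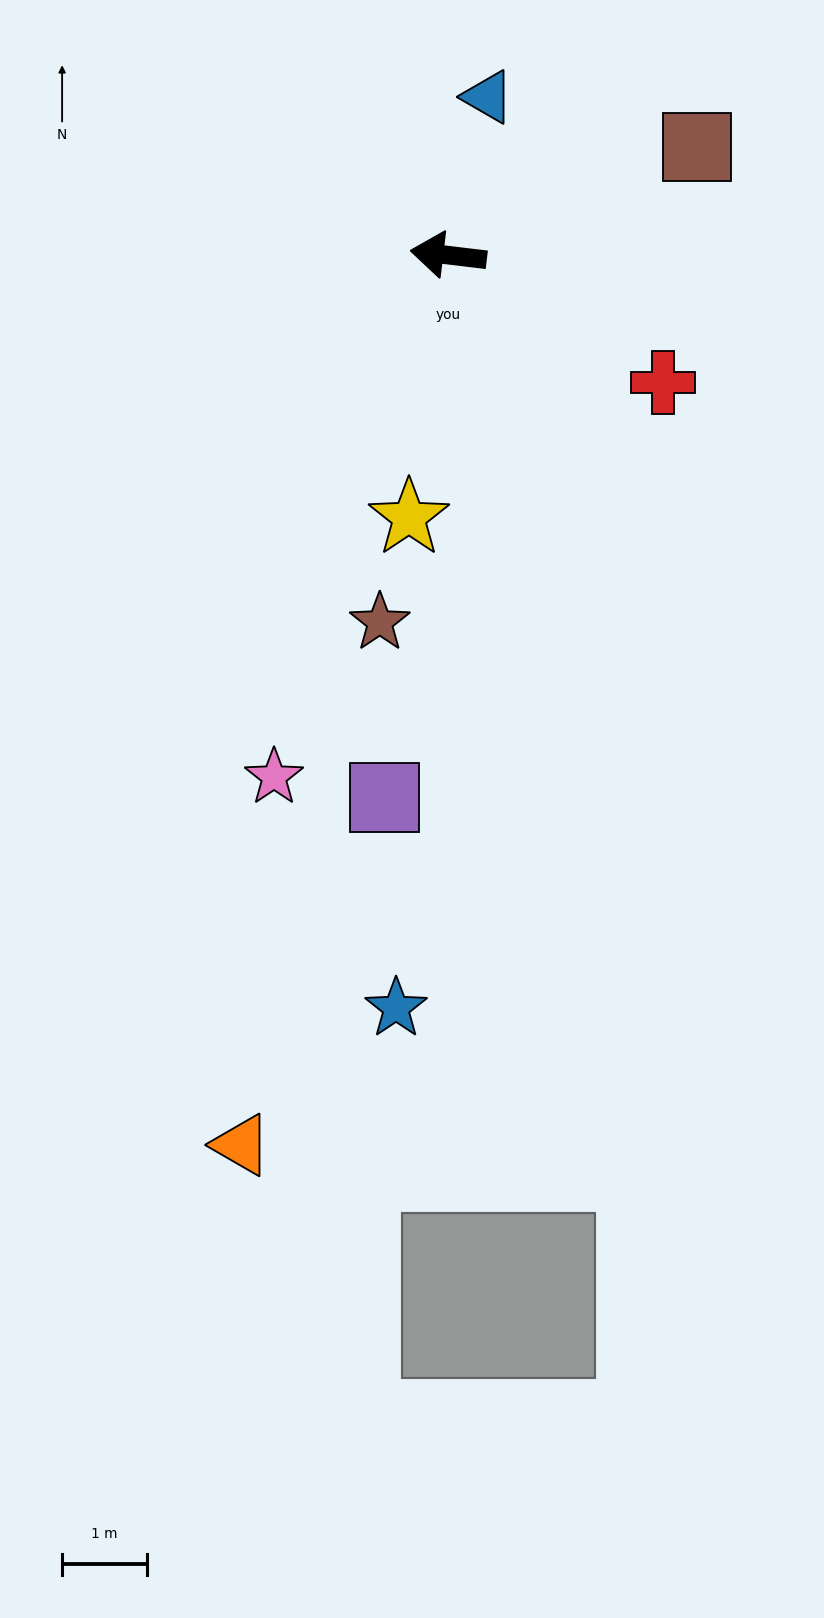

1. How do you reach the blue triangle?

turn right 97°, forward 1.9 m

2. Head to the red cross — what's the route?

turn left 156°, forward 2.9 m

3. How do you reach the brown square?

turn right 150°, forward 3.2 m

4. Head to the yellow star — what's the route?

turn left 88°, forward 3.1 m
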